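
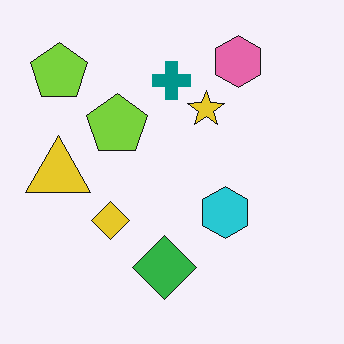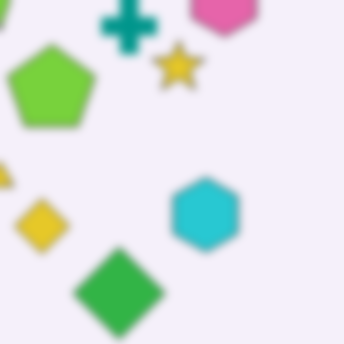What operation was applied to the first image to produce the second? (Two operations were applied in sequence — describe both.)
The second image is the first cropped to a modestly smaller region and rescaled, then noticeably gaussian-blurred.

The visible shapes are larger and the field of view is narrower; shapes near the original edges may be partly or wholly outside the frame — a crop-and-rescale. Shape edges and outlines are uniformly softened across the whole image.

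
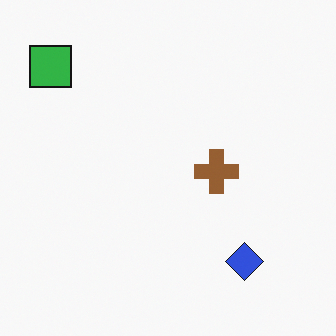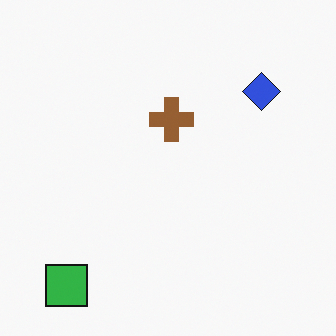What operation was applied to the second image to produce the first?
The transformation is: rotated 90° clockwise.

The green square sits in the bottom-left of the second image and the top-left of the first — consistent with a whole-image 90° clockwise rotation.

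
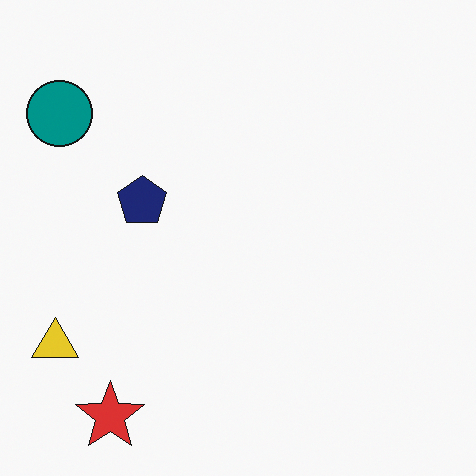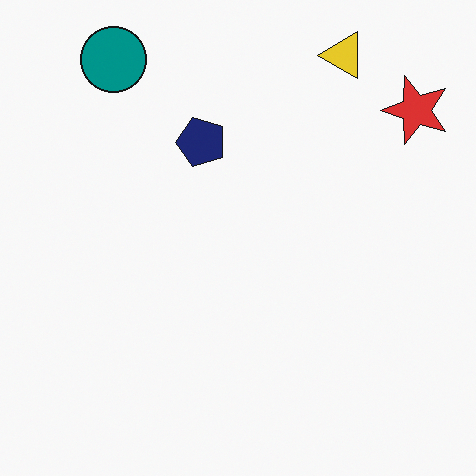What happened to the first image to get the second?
The image was transposed (reflected across the top-left ↔ bottom-right diagonal).

Shapes have swapped their row and column positions — what was in the top-right is now in the bottom-left — a diagonal reflection.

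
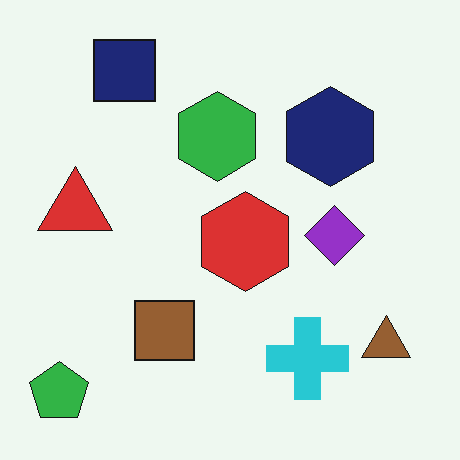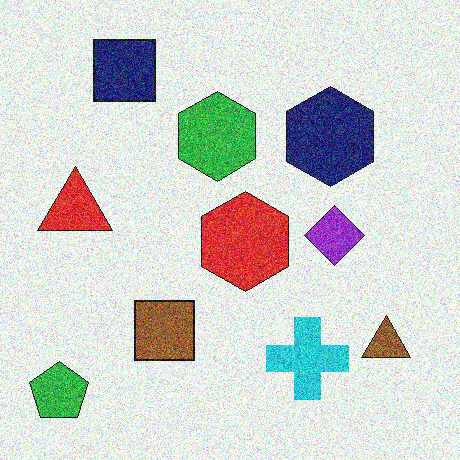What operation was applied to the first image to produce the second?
It was degraded with heavy additive noise.

Random speckle covers the whole image, including the flat background.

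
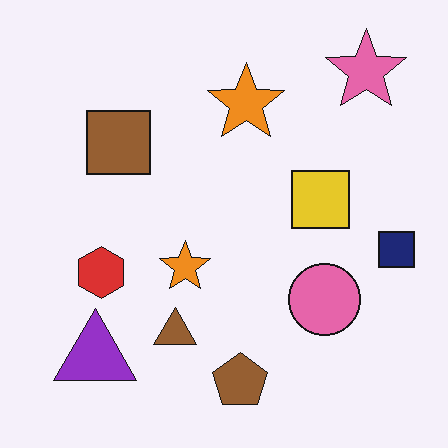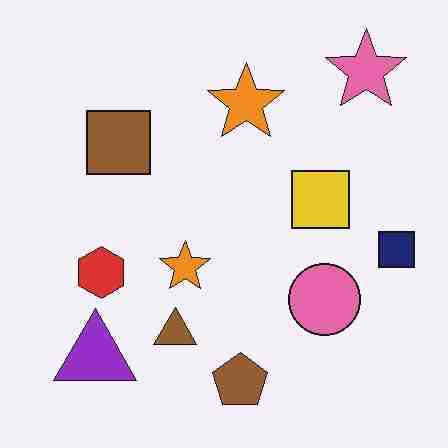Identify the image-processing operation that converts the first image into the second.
Heavily JPEG-compressed with obvious blocking artifacts.

Blocky 8×8 compression artifacts appear around shape edges and the flat background shows ringing — characteristic JPEG degradation.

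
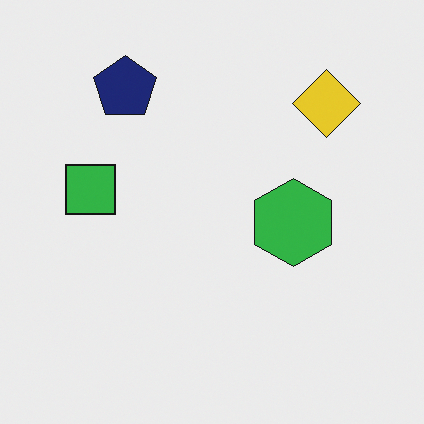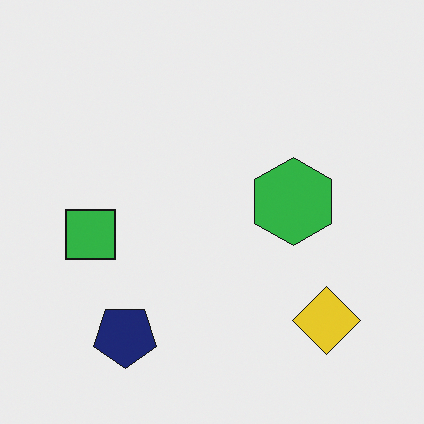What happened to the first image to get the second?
This is the original image flipped vertically (top ↔ bottom).

The navy pentagon is in the top-left of the first image and the bottom-left of the second — shapes on opposite sides of the horizontal midline have swapped in a mirror flip.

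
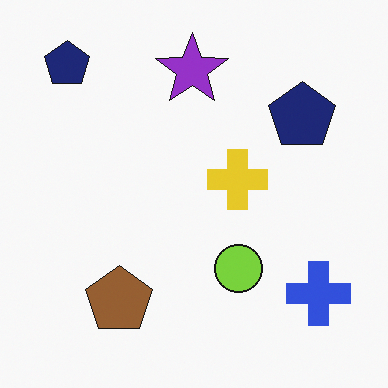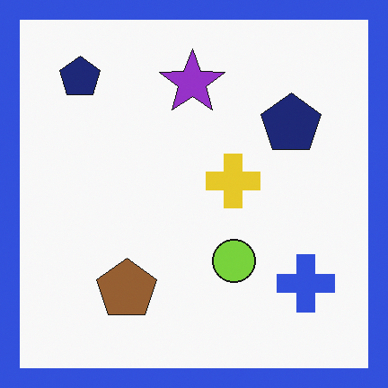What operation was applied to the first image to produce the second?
The image was framed with a blue border.

A solid blue frame runs around the edge of the second image, with the content slightly shrunk inside it.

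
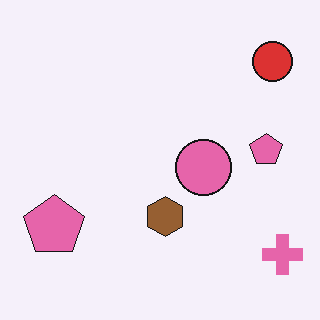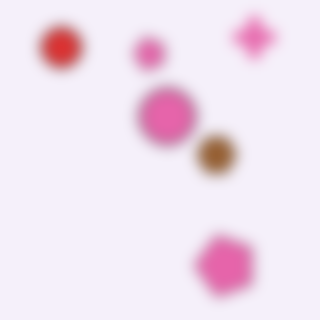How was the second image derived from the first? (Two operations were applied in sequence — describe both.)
The transformation is: strongly gaussian-blurred, then rotated 90° counter-clockwise.

Shape edges and outlines are uniformly softened across the whole image. The pink cross sits in the bottom-right of the first image and the top-right of the second — consistent with a whole-image 90° counter-clockwise rotation.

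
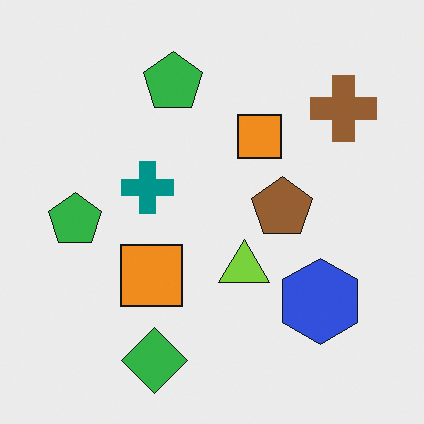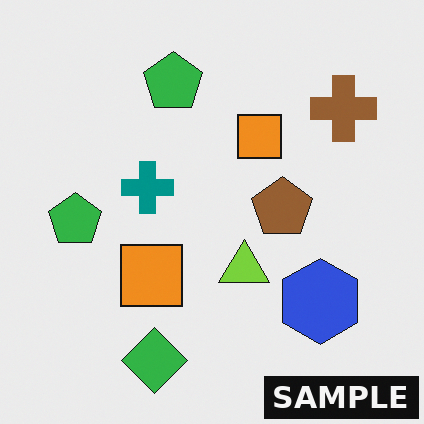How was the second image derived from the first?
This is the original image watermarked with the text "SAMPLE" in the lower-right corner.

A dark label reading "SAMPLE" appears in the lower-right corner.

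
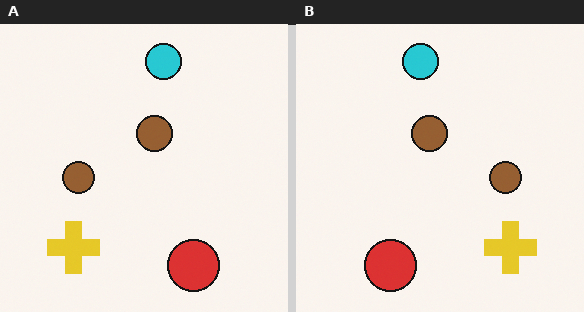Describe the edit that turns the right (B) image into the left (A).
The image was flipped horizontally (left ↔ right).

The yellow cross is in the bottom-right of the right (B) image and the bottom-left of the left (A) — shapes on opposite sides of the vertical midline have swapped in a mirror flip.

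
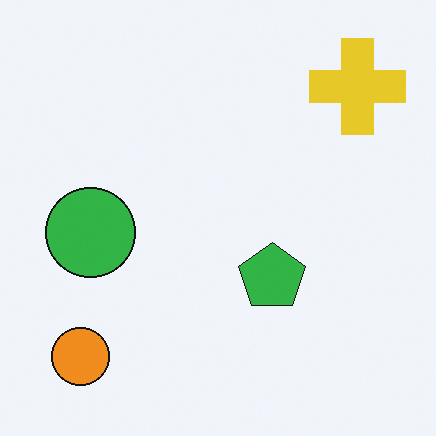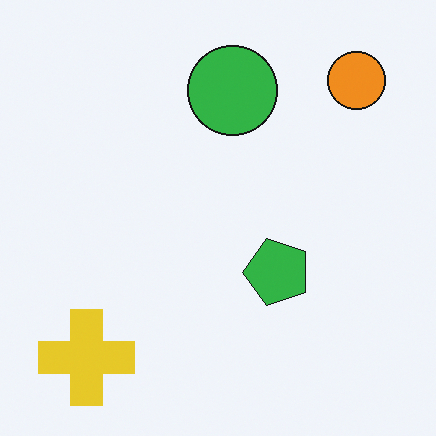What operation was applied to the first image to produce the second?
Transposed (reflected across the top-left ↔ bottom-right diagonal).

Shapes have swapped their row and column positions — what was in the top-right is now in the bottom-left — a diagonal reflection.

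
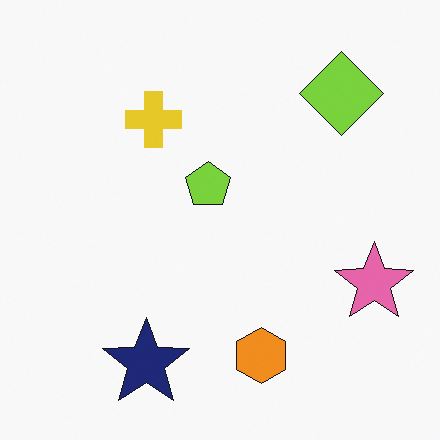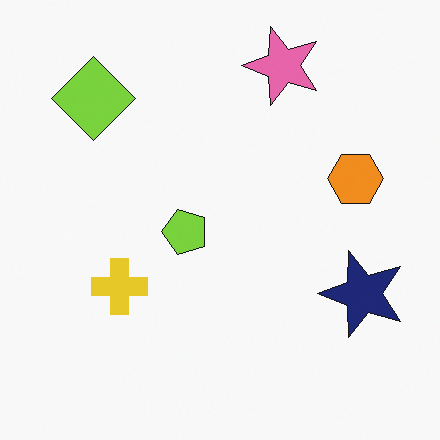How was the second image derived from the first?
The image was rotated 90° counter-clockwise.

The lime diamond sits in the top-right of the first image and the top-left of the second — consistent with a whole-image 90° counter-clockwise rotation.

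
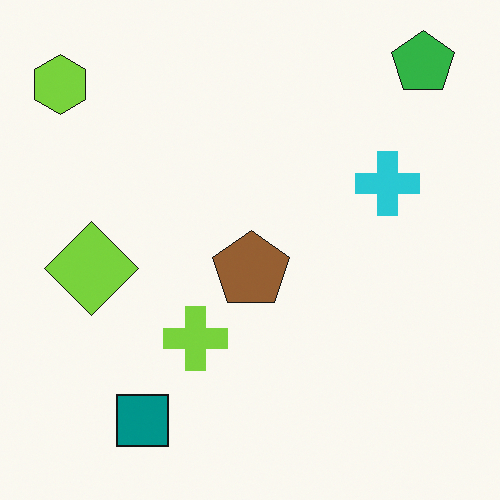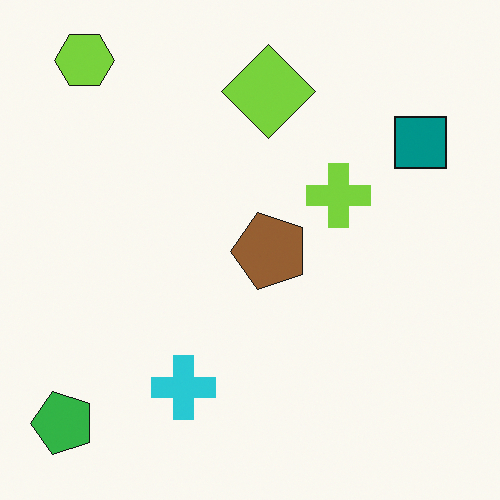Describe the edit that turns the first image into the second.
The transformation is: transposed (reflected across the top-left ↔ bottom-right diagonal).

Shapes have swapped their row and column positions — what was in the top-right is now in the bottom-left — a diagonal reflection.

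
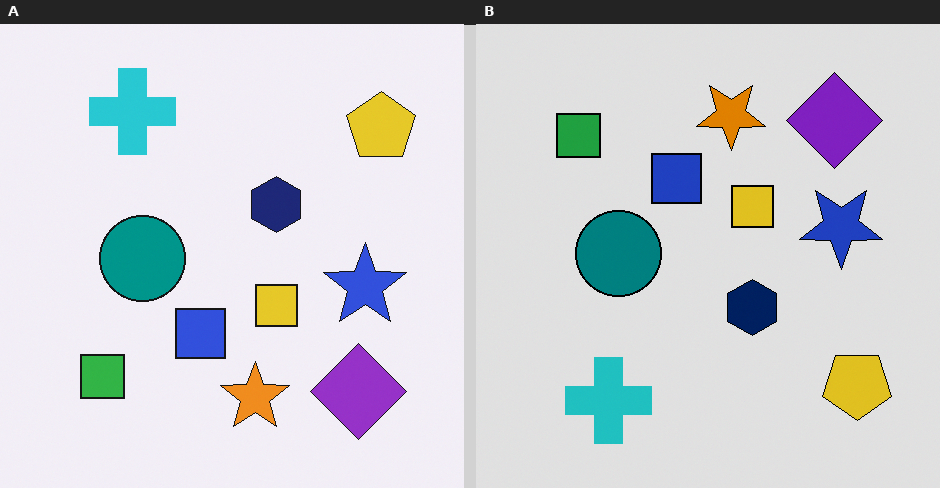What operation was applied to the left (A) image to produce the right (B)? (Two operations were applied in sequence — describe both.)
This is the original image posterized to a reduced palette, then flipped vertically (top ↔ bottom).

Each flat color has snapped to a coarser quantized level — most visibly, the near-white background has dropped to a flat grey. The cyan cross is in the top-left of the left (A) image and the bottom-left of the right (B) — shapes on opposite sides of the horizontal midline have swapped in a mirror flip.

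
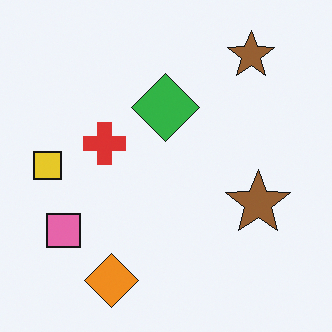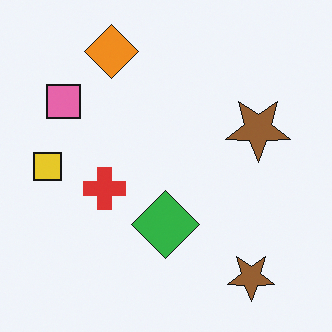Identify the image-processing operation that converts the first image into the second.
It was flipped vertically (top ↔ bottom).

The orange diamond is in the bottom of the first image and the top of the second — shapes on opposite sides of the horizontal midline have swapped in a mirror flip.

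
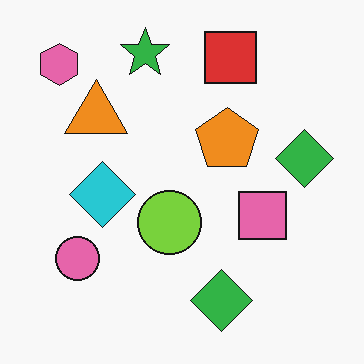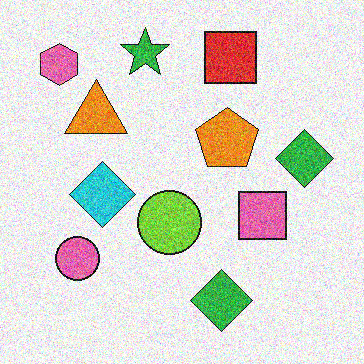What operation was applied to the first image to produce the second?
This is the original image degraded with strong gaussian noise.

Random speckle covers the whole image, including the flat background.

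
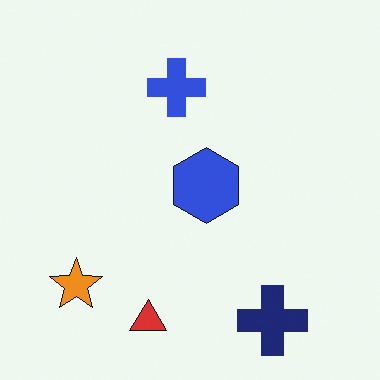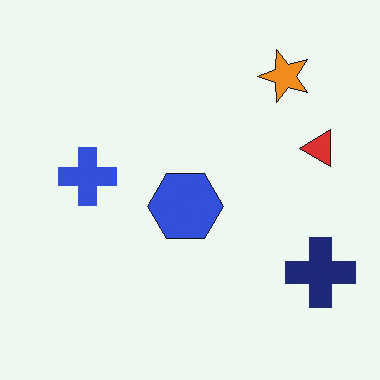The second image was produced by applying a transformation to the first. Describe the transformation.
The second image is the first transposed (reflected across the top-left ↔ bottom-right diagonal).

Shapes have swapped their row and column positions — what was in the top-right is now in the bottom-left — a diagonal reflection.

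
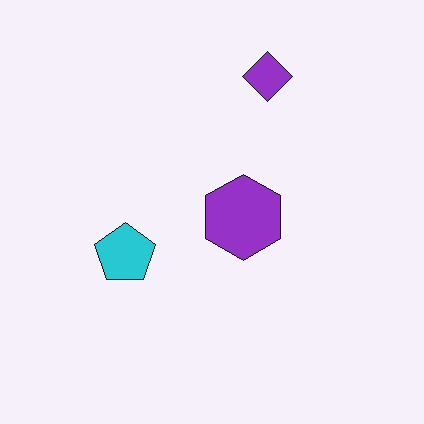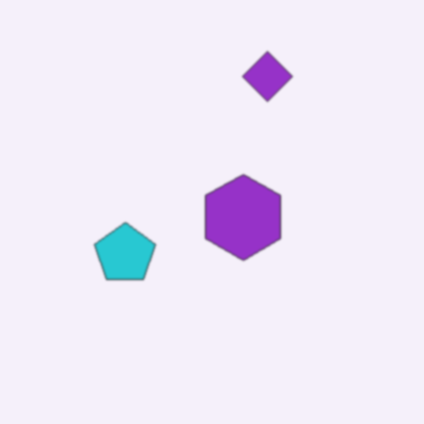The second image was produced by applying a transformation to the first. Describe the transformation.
It was lightly blurred.

Shape edges and outlines are uniformly softened across the whole image.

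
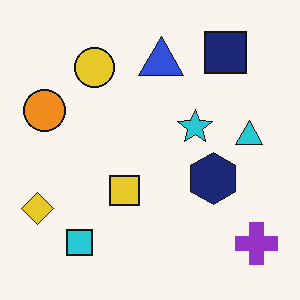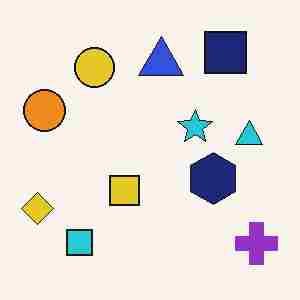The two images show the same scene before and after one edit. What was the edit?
Degraded with heavy JPEG compression.

Blocky 8×8 compression artifacts appear around shape edges and the flat background shows ringing — characteristic JPEG degradation.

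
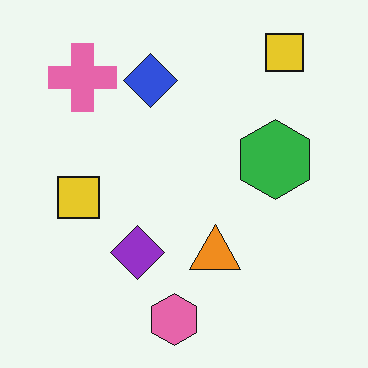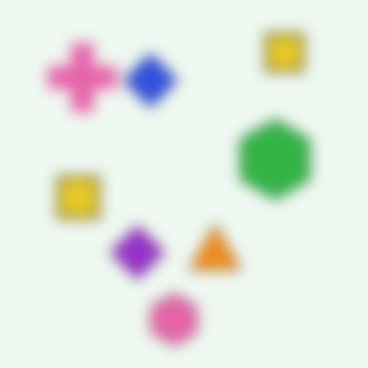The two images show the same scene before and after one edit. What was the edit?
The image was heavily blurred.

Shape edges and outlines are uniformly softened across the whole image.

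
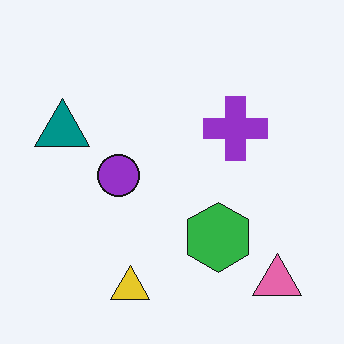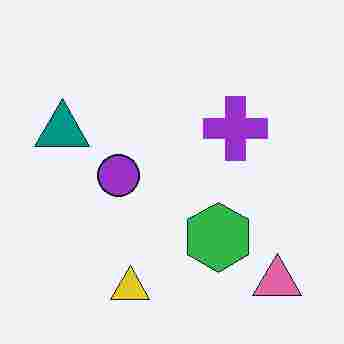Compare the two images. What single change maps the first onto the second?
The transformation is: heavily JPEG-compressed with obvious blocking artifacts.

Blocky 8×8 compression artifacts appear around shape edges and the flat background shows ringing — characteristic JPEG degradation.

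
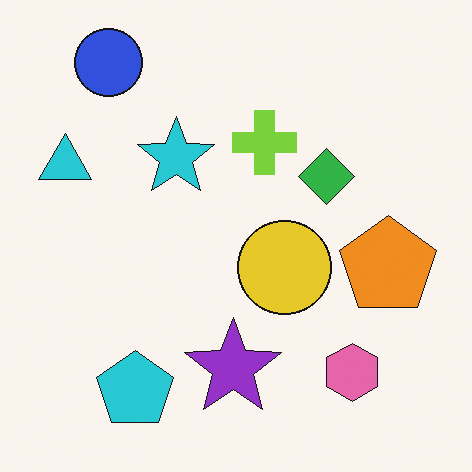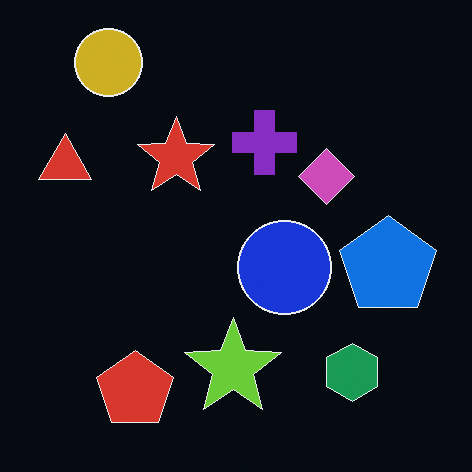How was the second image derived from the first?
The transformation is: color-inverted (negative).

The light background has become dark and every shape's color is its complement — a photographic negative.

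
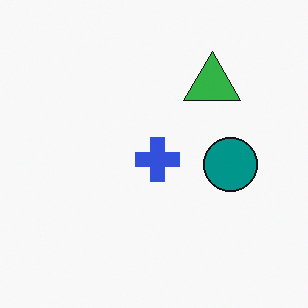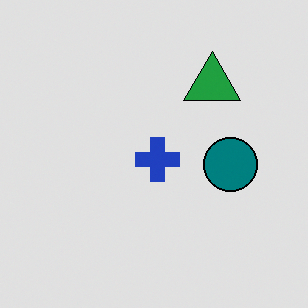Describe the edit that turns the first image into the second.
The transformation is: moderately posterized.

Each flat color has snapped to a coarser quantized level — most visibly, the near-white background has dropped to a flat grey.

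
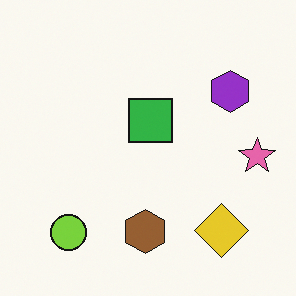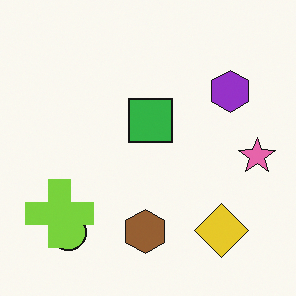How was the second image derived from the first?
The transformation is: overlaid with an additional lime cross.

A lime cross appears in the second image that is absent from the first.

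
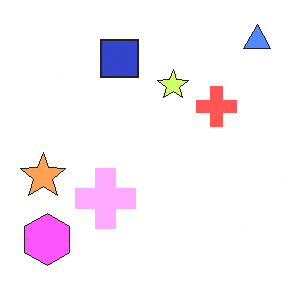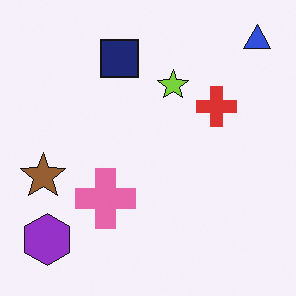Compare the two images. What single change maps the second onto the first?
The image was noticeably brightened.

Every pixel — background and shapes alike — is uniformly brightened.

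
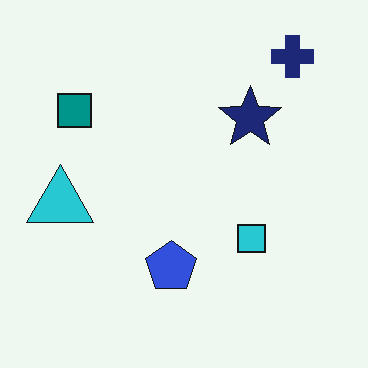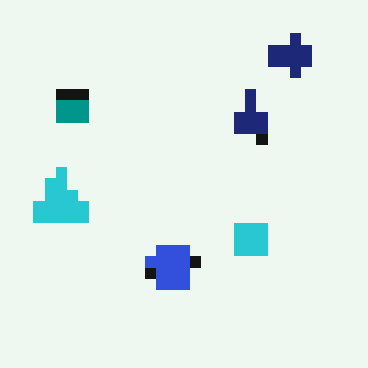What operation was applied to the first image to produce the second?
The transformation is: heavily pixelated into large blocks.

Shapes are reduced to large square blocks; fine edges and outlines are lost — a downscale-then-upscale (mosaic) effect.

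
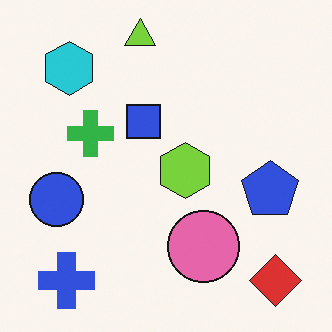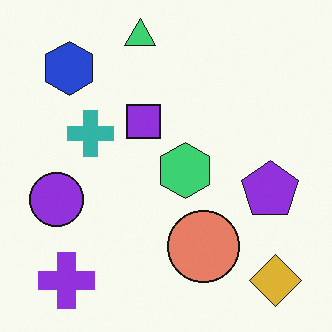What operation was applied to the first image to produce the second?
It was hue-shifted slightly.

Every shape's color has rotated by the same amount around the hue wheel — a uniform hue shift.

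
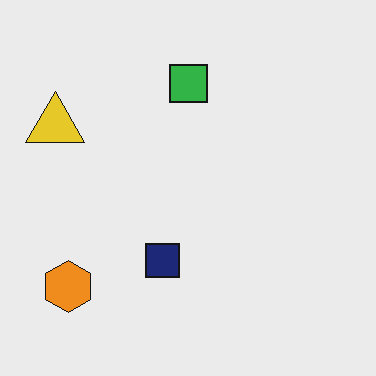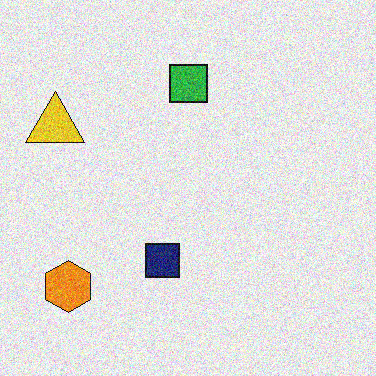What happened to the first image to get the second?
The image was degraded with moderate additive noise.

Random speckle covers the whole image, including the flat background.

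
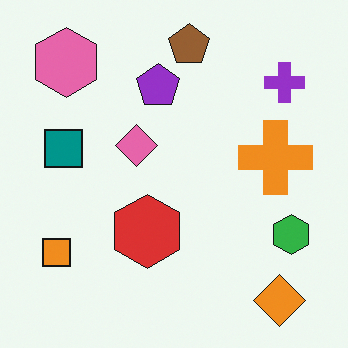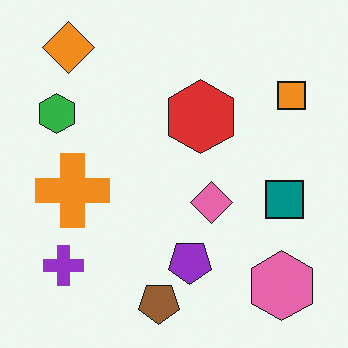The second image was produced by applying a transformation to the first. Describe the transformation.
The transformation is: rotated 180°.

The orange diamond sits in the bottom-right of the first image and the top-left of the second — consistent with a whole-image 180° rotation.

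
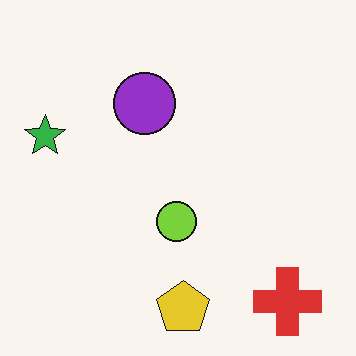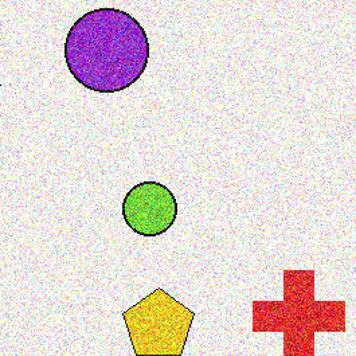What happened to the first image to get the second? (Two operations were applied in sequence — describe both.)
It was degraded with strong gaussian noise, then cropped to a modestly smaller region and rescaled.

Random speckle covers the whole image, including the flat background. The visible shapes are larger and the field of view is narrower; shapes near the original edges may be partly or wholly outside the frame — a crop-and-rescale.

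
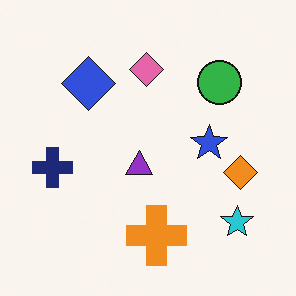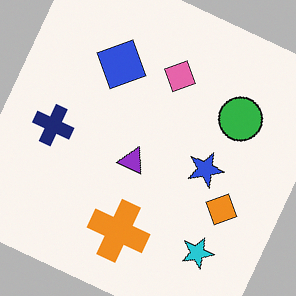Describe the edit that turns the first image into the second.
Rotated clockwise by a clearly visible amount.

Every shape is tilted by the same angle and the image corners show triangular fill wedges — a whole-image rotation by a non-right angle.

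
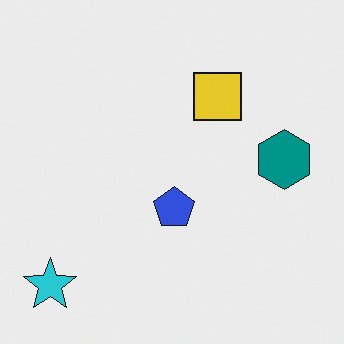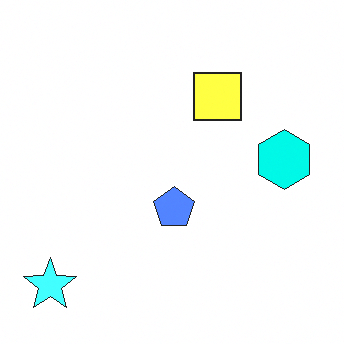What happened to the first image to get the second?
It was noticeably brightened.

Every pixel — background and shapes alike — is uniformly brightened.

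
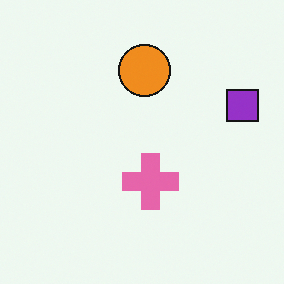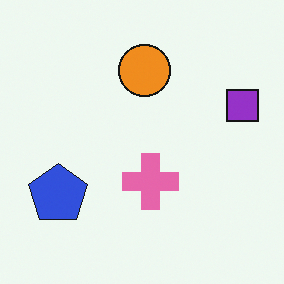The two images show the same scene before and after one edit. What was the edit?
The image was overlaid with an additional blue pentagon.

A blue pentagon appears in the second image that is absent from the first.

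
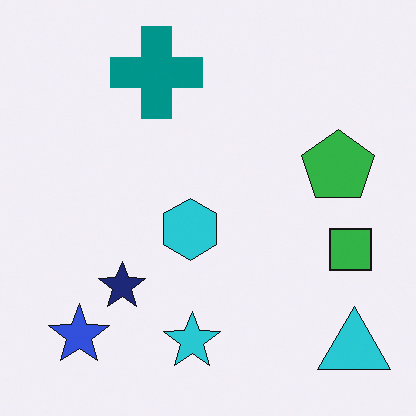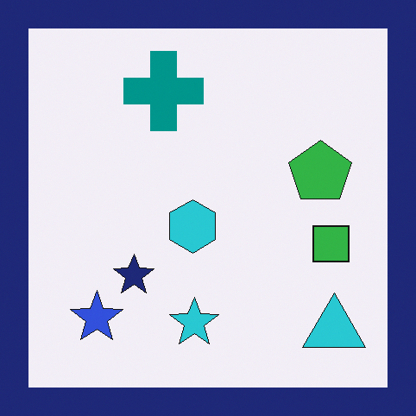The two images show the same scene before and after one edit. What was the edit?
The second image is the first framed with a navy border.

A solid navy frame runs around the edge of the second image, with the content slightly shrunk inside it.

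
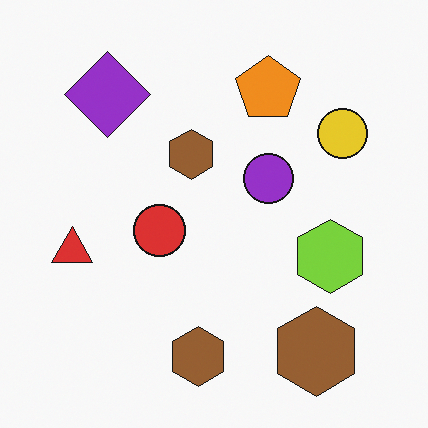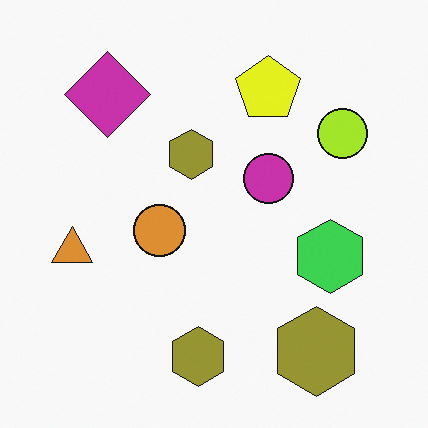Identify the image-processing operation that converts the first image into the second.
The image was hue-shifted by a small amount.

Every shape's color has rotated by the same amount around the hue wheel — a uniform hue shift.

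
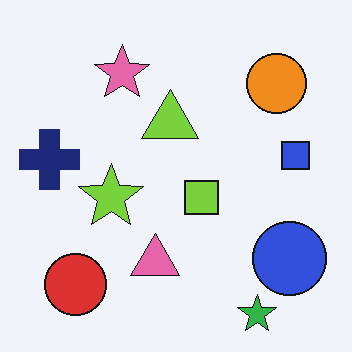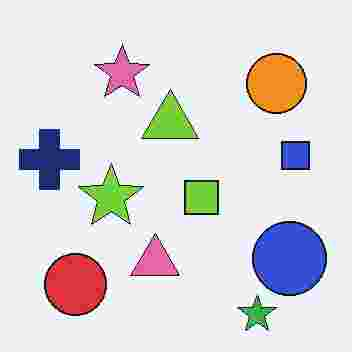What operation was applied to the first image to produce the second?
It was degraded with heavy JPEG compression.

Blocky 8×8 compression artifacts appear around shape edges and the flat background shows ringing — characteristic JPEG degradation.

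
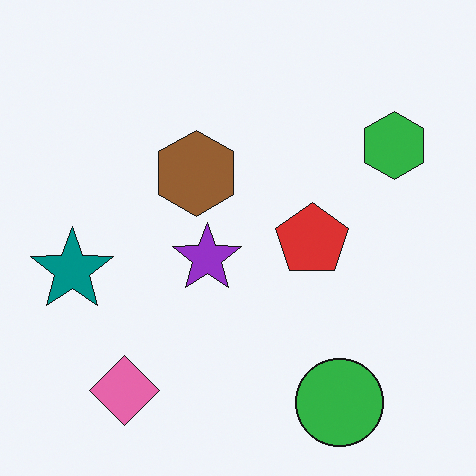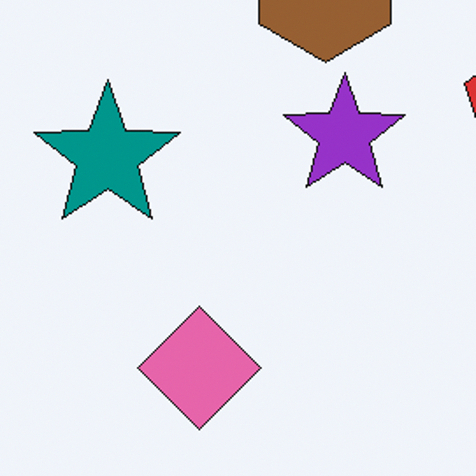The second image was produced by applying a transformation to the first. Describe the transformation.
This is the original image cropped tightly and scaled back up.

The visible shapes are larger and the field of view is narrower; shapes near the original edges may be partly or wholly outside the frame — a crop-and-rescale.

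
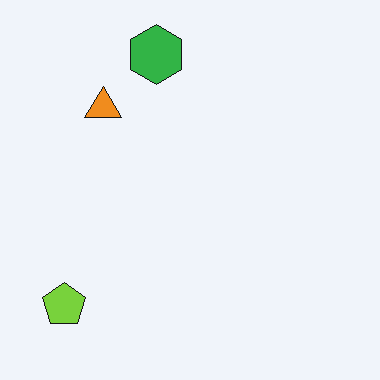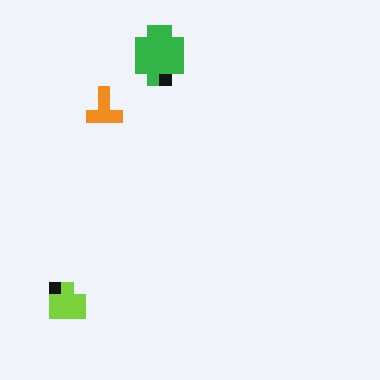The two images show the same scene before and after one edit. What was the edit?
This is the original image heavily pixelated into large blocks.

Shapes are reduced to large square blocks; fine edges and outlines are lost — a downscale-then-upscale (mosaic) effect.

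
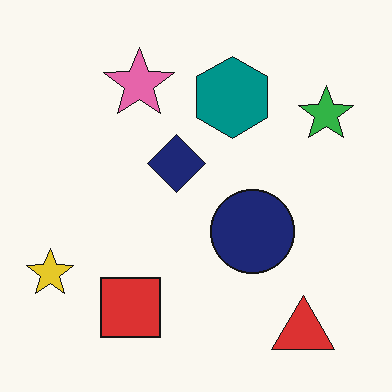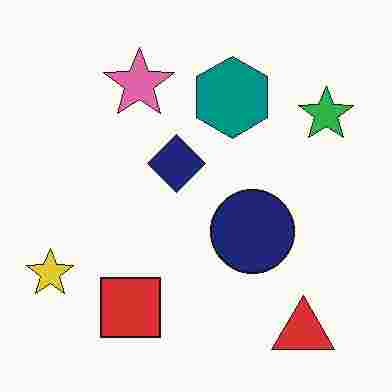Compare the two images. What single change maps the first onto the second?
The second image is the first heavily JPEG-compressed with obvious blocking artifacts.

Blocky 8×8 compression artifacts appear around shape edges and the flat background shows ringing — characteristic JPEG degradation.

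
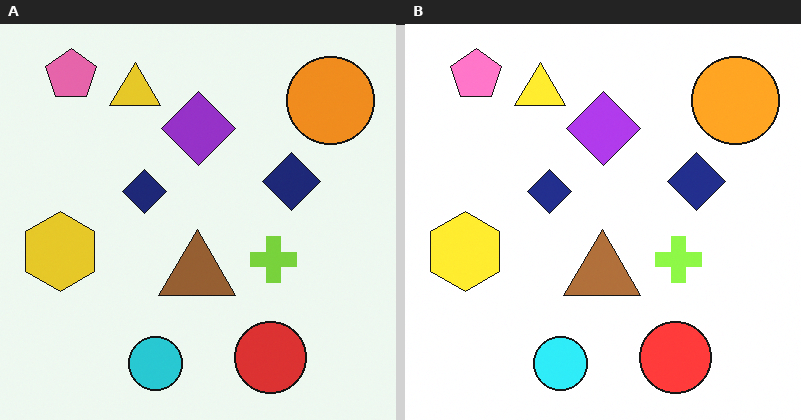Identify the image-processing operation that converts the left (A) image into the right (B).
This is the original image slightly brightened.

Every pixel — background and shapes alike — is uniformly brightened.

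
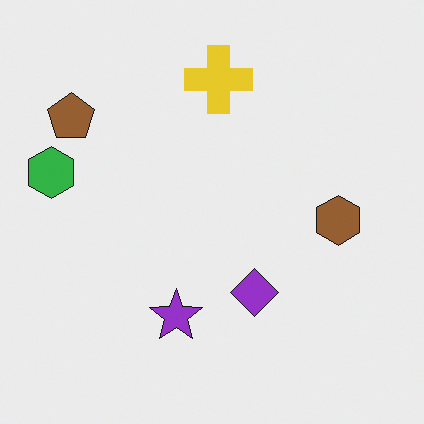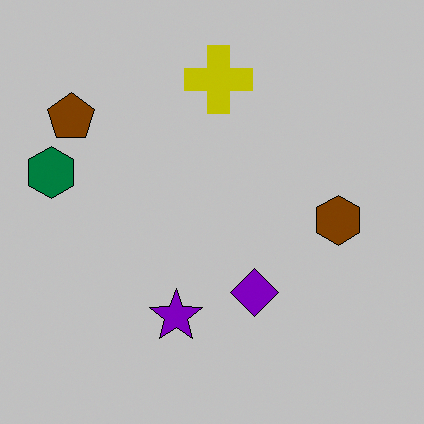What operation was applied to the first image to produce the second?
The second image is the first aggressively posterized.

Each flat color has snapped to a coarser quantized level — most visibly, the near-white background has dropped to a flat grey.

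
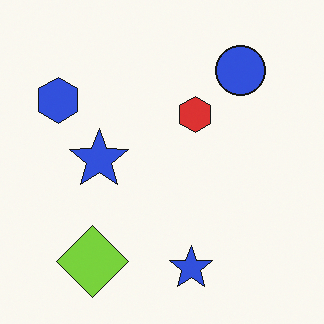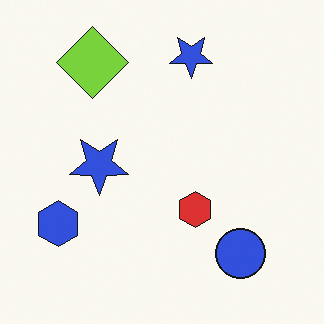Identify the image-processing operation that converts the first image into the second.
This is the original image flipped vertically (top ↔ bottom).

The lime diamond is in the bottom-left of the first image and the top-left of the second — shapes on opposite sides of the horizontal midline have swapped in a mirror flip.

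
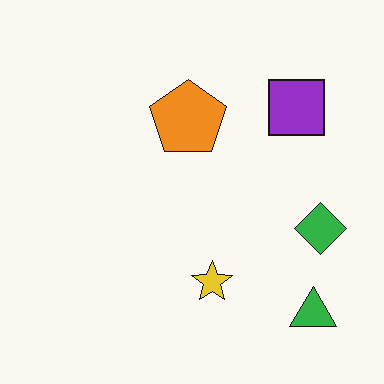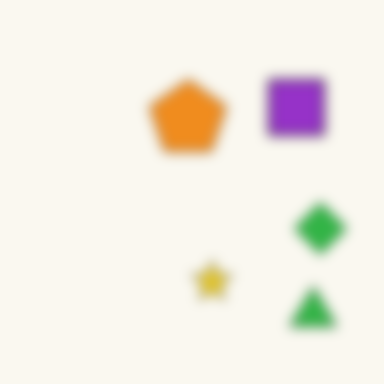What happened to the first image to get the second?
The image was strongly gaussian-blurred.

Shape edges and outlines are uniformly softened across the whole image.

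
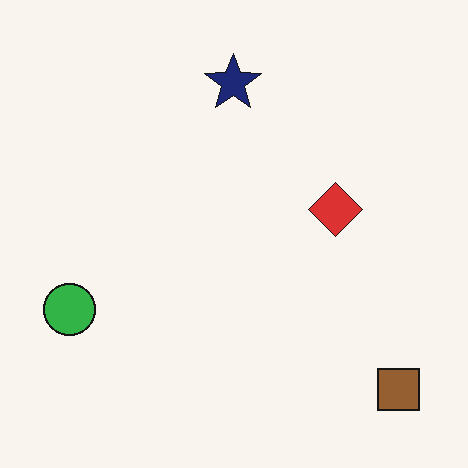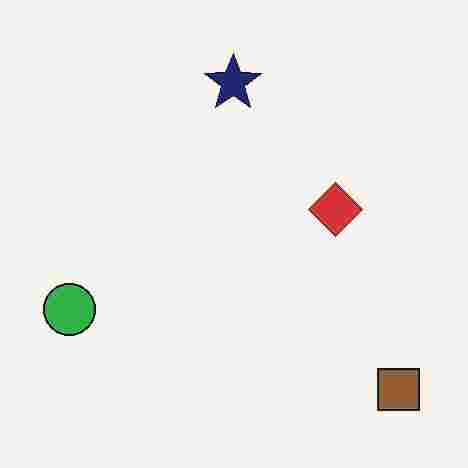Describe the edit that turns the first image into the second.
This is the original image heavily JPEG-compressed with obvious blocking artifacts.

Blocky 8×8 compression artifacts appear around shape edges and the flat background shows ringing — characteristic JPEG degradation.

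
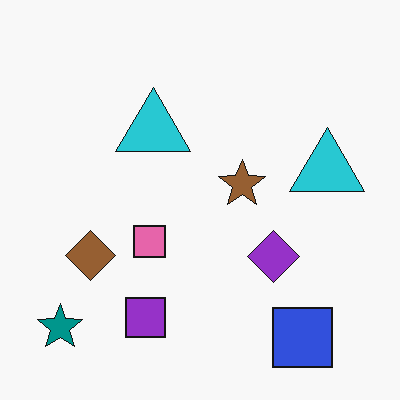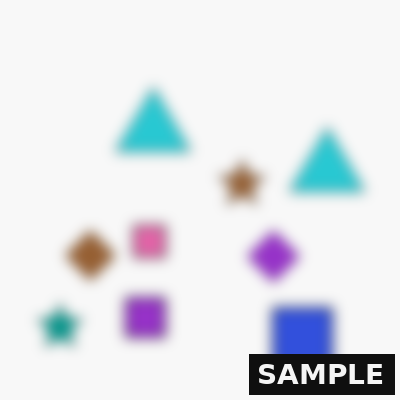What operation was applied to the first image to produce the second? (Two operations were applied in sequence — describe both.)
Strongly gaussian-blurred, then watermarked with the text "SAMPLE" in the lower-right corner.

Shape edges and outlines are uniformly softened across the whole image. A dark label reading "SAMPLE" appears in the lower-right corner.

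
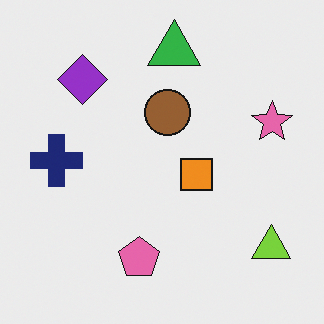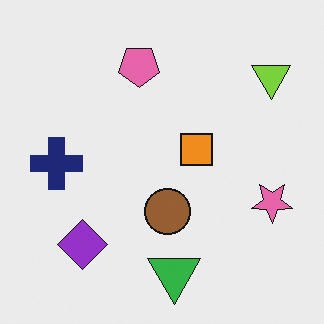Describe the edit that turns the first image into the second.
The image was flipped vertically (top ↔ bottom).

The green triangle is in the top of the first image and the bottom of the second — shapes on opposite sides of the horizontal midline have swapped in a mirror flip.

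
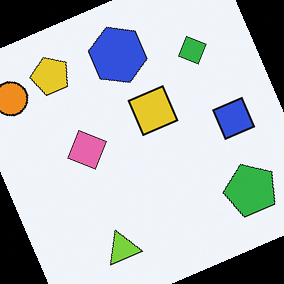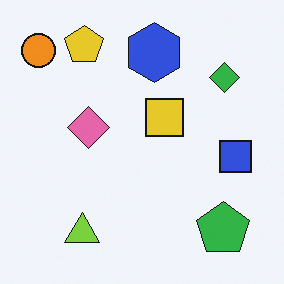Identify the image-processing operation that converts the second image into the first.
The image was rotated counter-clockwise by a clearly visible amount.

Every shape is tilted by the same angle and the image corners show triangular fill wedges — a whole-image rotation by a non-right angle.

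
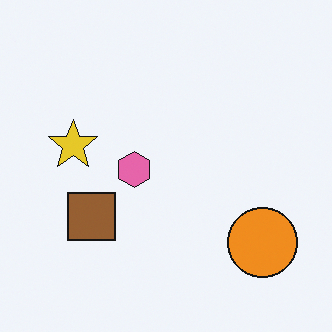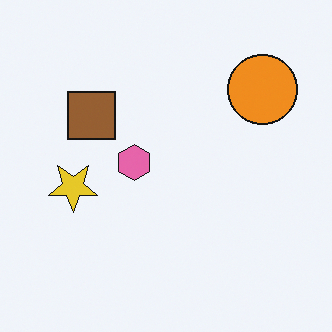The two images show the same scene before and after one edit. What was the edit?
This is the original image flipped vertically (top ↔ bottom).

The orange circle is in the bottom-right of the first image and the top-right of the second — shapes on opposite sides of the horizontal midline have swapped in a mirror flip.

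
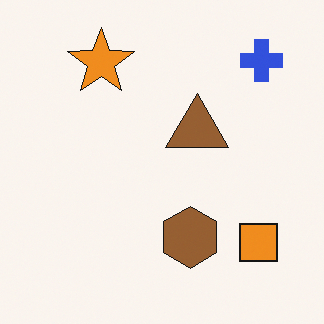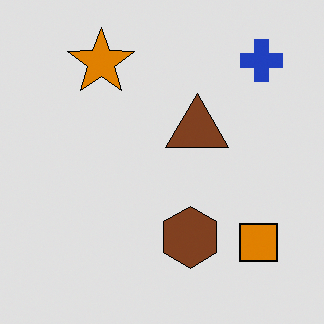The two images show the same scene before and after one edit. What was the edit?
The transformation is: posterized to a reduced palette.

Each flat color has snapped to a coarser quantized level — most visibly, the near-white background has dropped to a flat grey.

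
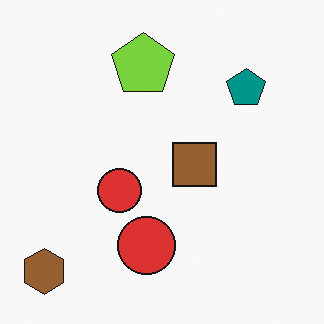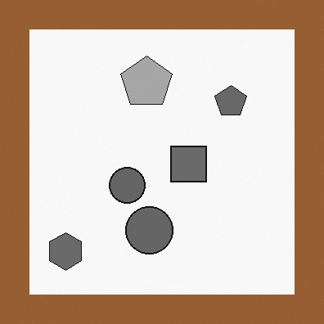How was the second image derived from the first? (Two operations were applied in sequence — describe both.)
The image was converted to grayscale, then framed with a brown border.

All color is removed — every shape is now a shade of grey. A solid brown frame runs around the edge of the second image, with the content slightly shrunk inside it.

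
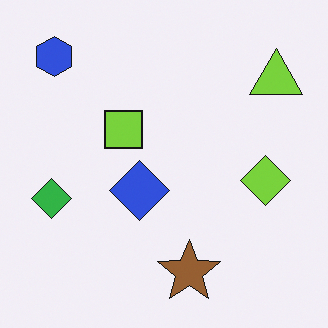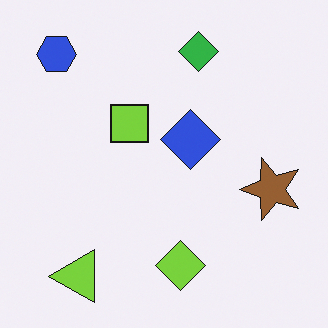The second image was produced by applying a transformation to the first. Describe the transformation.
The transformation is: transposed (reflected across the top-left ↔ bottom-right diagonal).

Shapes have swapped their row and column positions — what was in the top-right is now in the bottom-left — a diagonal reflection.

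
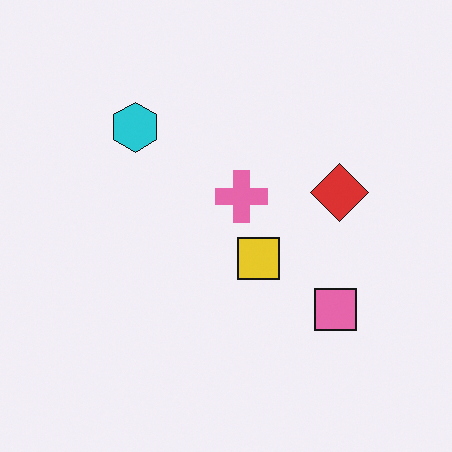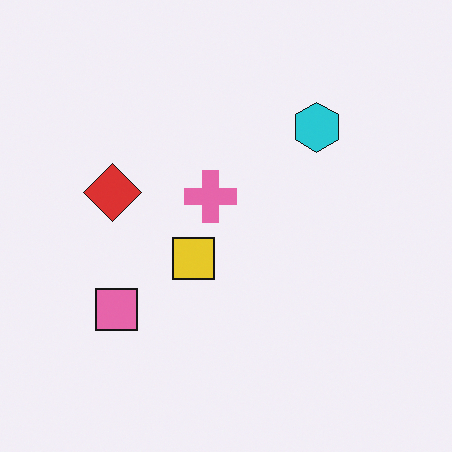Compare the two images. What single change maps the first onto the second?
The transformation is: flipped horizontally (left ↔ right).

The red diamond is in the right of the first image and the left of the second — shapes on opposite sides of the vertical midline have swapped in a mirror flip.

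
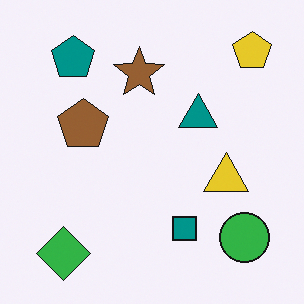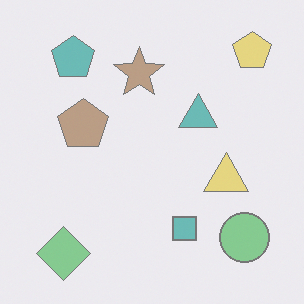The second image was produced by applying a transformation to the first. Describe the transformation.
The image was given much lower contrast.

Tones are pushed toward mid-grey across the whole image — a global contrast change.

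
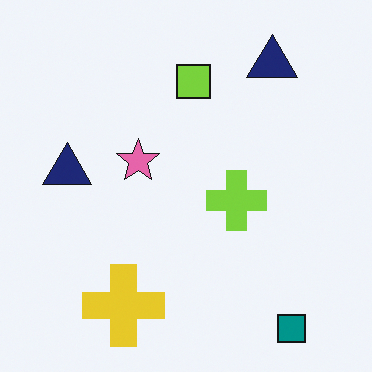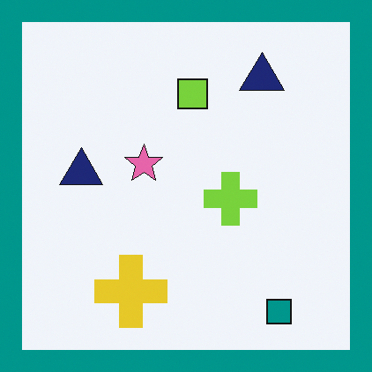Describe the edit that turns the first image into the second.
The transformation is: framed with a teal border.

A solid teal frame runs around the edge of the second image, with the content slightly shrunk inside it.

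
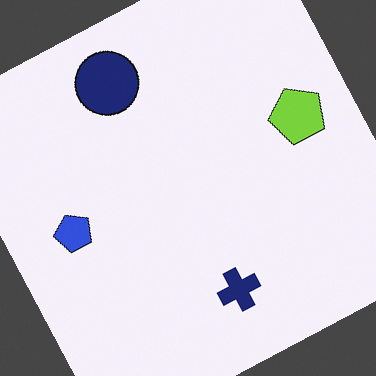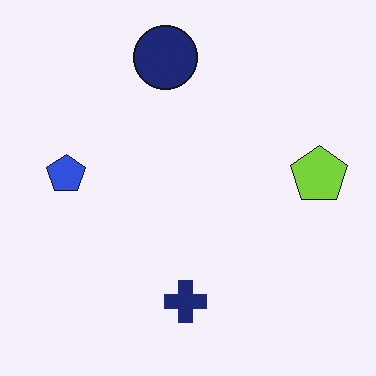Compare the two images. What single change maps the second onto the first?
The first image is the second rotated counter-clockwise by a moderate amount.

Every shape is tilted by the same angle and the image corners show triangular fill wedges — a whole-image rotation by a non-right angle.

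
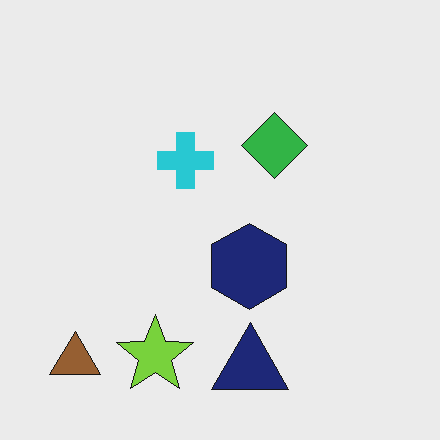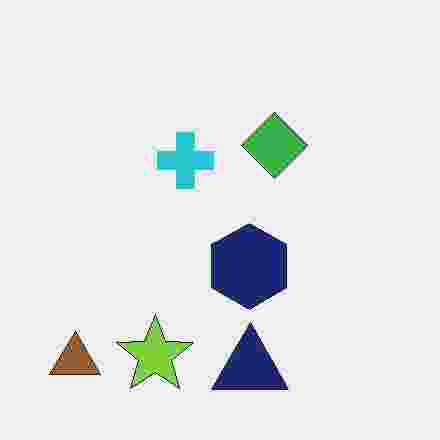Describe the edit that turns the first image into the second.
The transformation is: degraded with heavy JPEG compression.

Blocky 8×8 compression artifacts appear around shape edges and the flat background shows ringing — characteristic JPEG degradation.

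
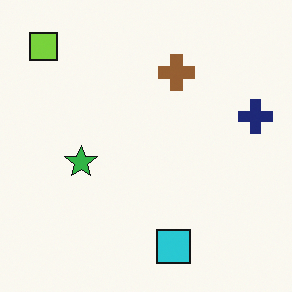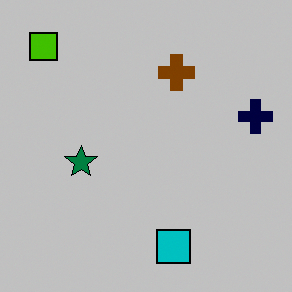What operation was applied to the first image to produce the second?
The second image is the first heavily posterized to just a handful of flat colors.

Each flat color has snapped to a coarser quantized level — most visibly, the near-white background has dropped to a flat grey.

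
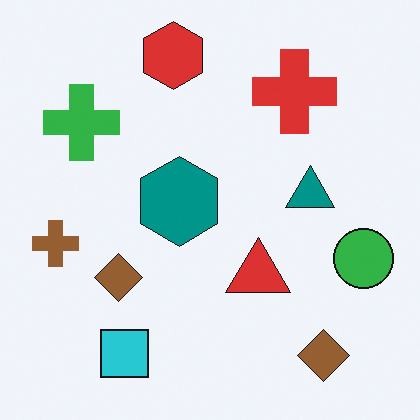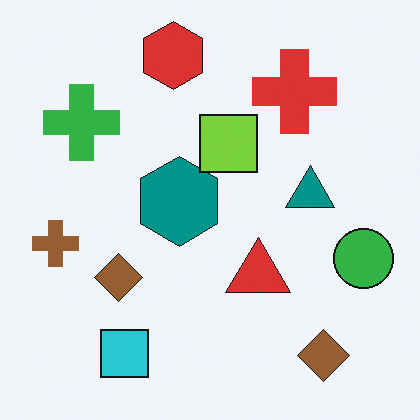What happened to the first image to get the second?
Overlaid with an additional lime square.

A lime square appears in the second image that is absent from the first.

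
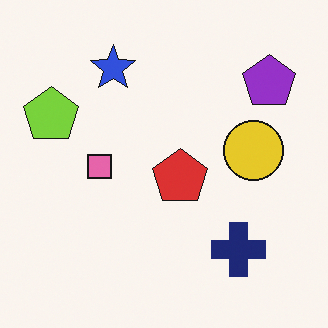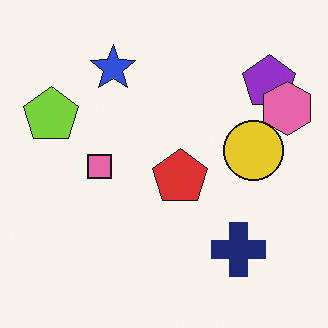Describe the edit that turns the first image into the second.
Overlaid with an additional pink hexagon.

A pink hexagon appears in the second image that is absent from the first.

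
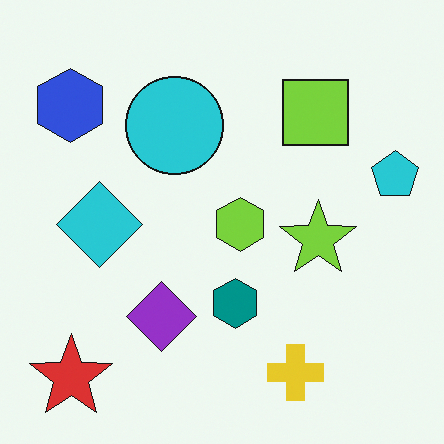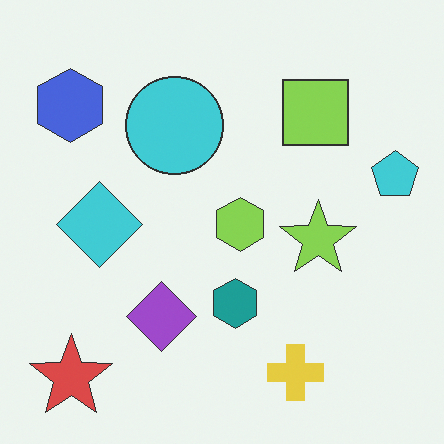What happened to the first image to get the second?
This is the original image given slightly reduced contrast.

Tones are pushed toward mid-grey across the whole image — a global contrast change.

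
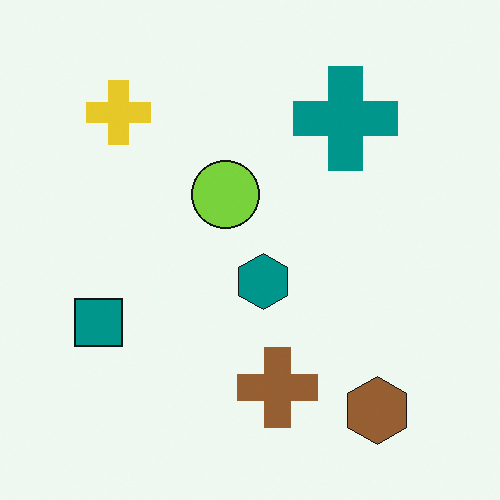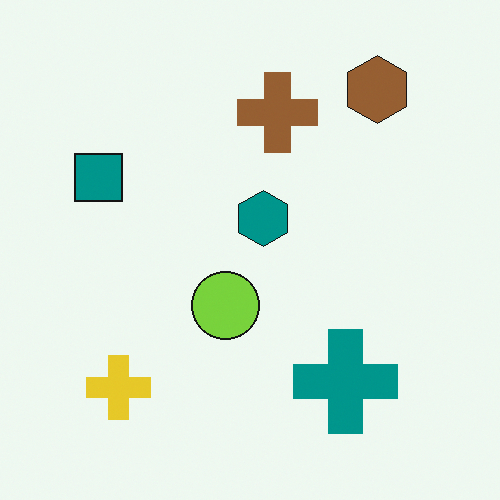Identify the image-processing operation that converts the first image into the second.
The image was flipped vertically (top ↔ bottom).

The brown hexagon is in the bottom-right of the first image and the top-right of the second — shapes on opposite sides of the horizontal midline have swapped in a mirror flip.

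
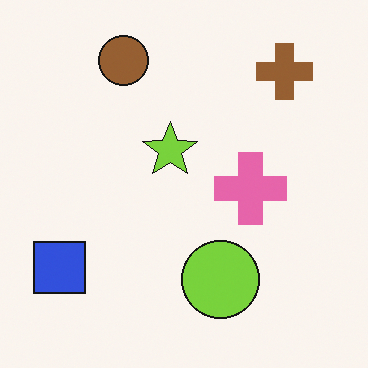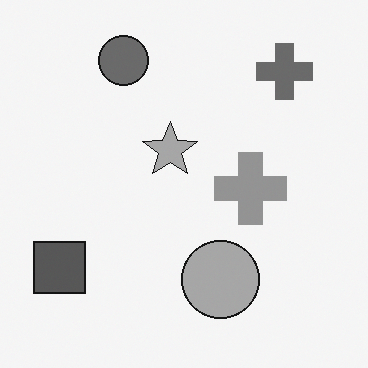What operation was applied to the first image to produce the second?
This is the original image converted to grayscale.

All color is removed — every shape is now a shade of grey.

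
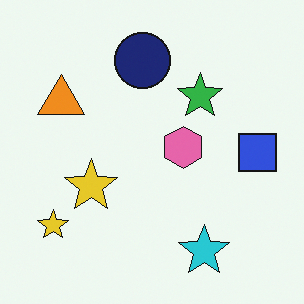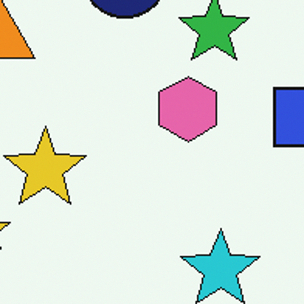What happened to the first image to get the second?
The image was cropped to a modestly smaller region and rescaled.

The visible shapes are larger and the field of view is narrower; shapes near the original edges may be partly or wholly outside the frame — a crop-and-rescale.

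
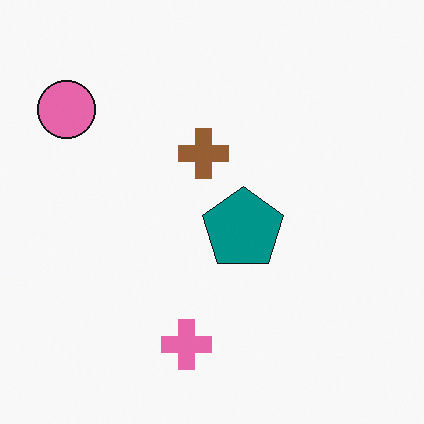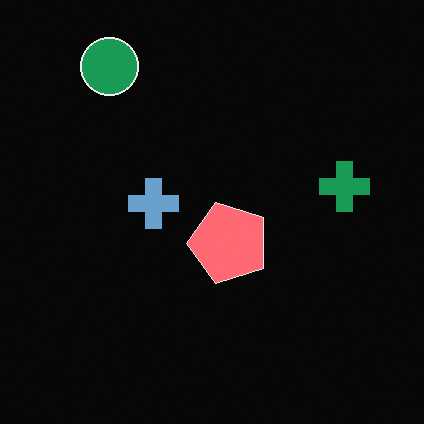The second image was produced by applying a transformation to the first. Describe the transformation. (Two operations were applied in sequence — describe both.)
The transformation is: color-inverted (negative), then transposed (reflected across the top-left ↔ bottom-right diagonal).

The light background has become dark and every shape's color is its complement — a photographic negative. Shapes have swapped their row and column positions — what was in the top-right is now in the bottom-left — a diagonal reflection.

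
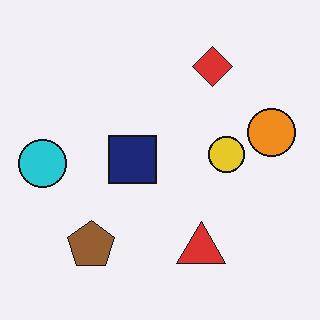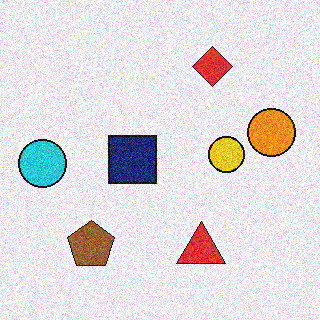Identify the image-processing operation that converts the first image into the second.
This is the original image degraded with moderate additive noise.

Random speckle covers the whole image, including the flat background.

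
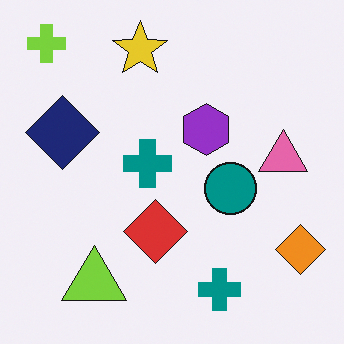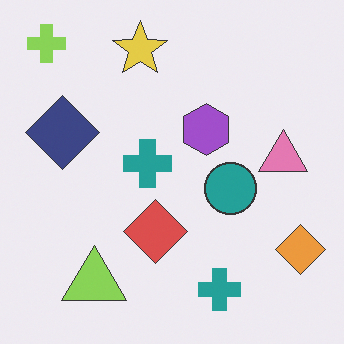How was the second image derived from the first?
Given slightly reduced contrast.

Tones are pushed toward mid-grey across the whole image — a global contrast change.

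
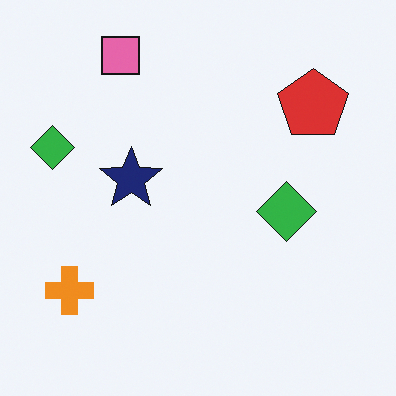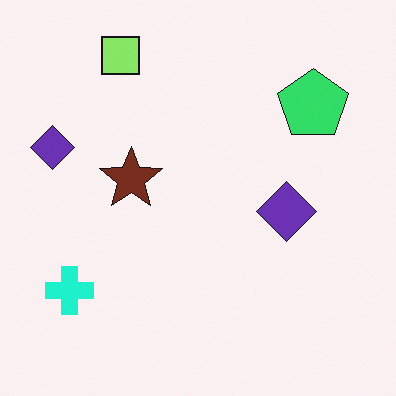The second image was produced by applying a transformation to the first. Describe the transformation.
The second image is the first hue-shifted through roughly a third of the color wheel.

Every shape's color has rotated by the same amount around the hue wheel — a uniform hue shift.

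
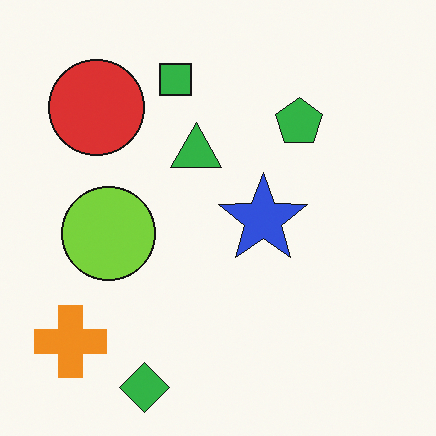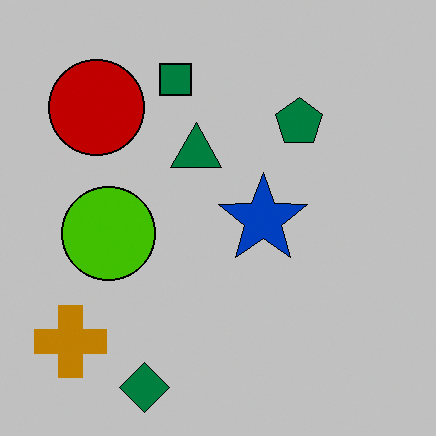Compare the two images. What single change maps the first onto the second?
Aggressively posterized.

Each flat color has snapped to a coarser quantized level — most visibly, the near-white background has dropped to a flat grey.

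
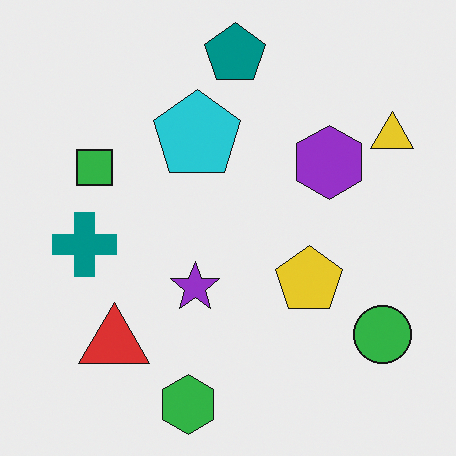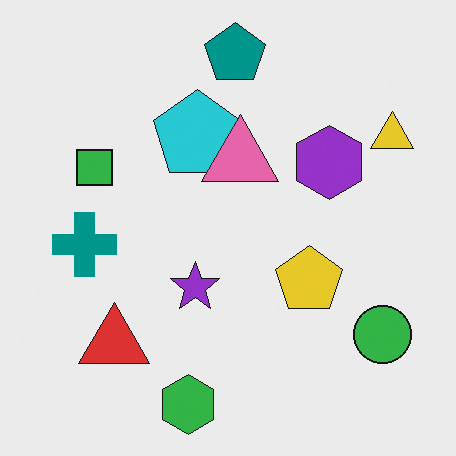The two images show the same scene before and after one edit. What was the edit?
It was overlaid with an additional pink triangle.

A pink triangle appears in the second image that is absent from the first.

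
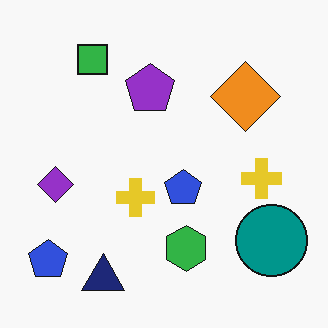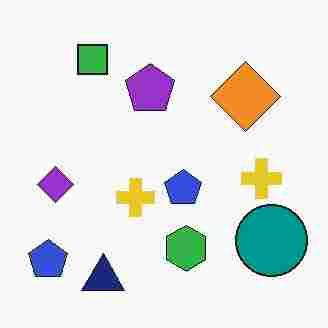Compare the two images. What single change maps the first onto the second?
This is the original image heavily JPEG-compressed with obvious blocking artifacts.

Blocky 8×8 compression artifacts appear around shape edges and the flat background shows ringing — characteristic JPEG degradation.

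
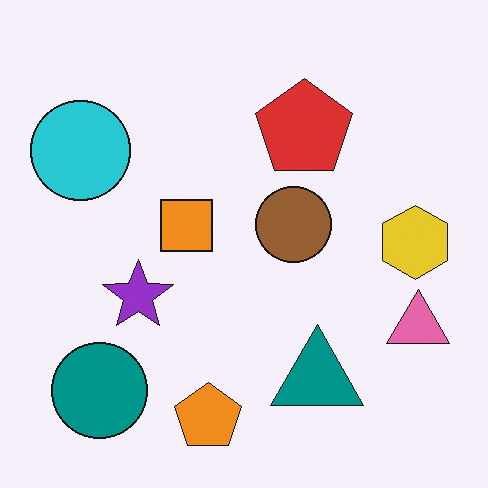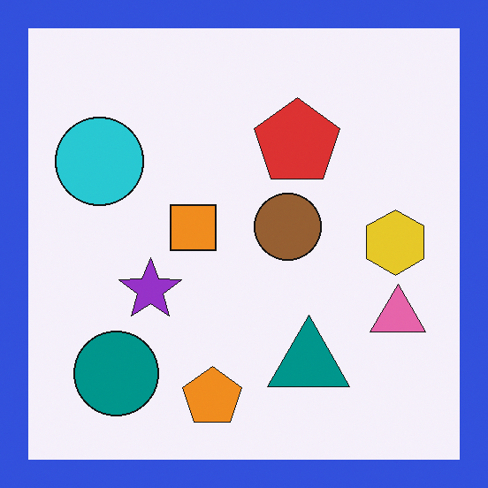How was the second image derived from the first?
The image was framed with a blue border.

A solid blue frame runs around the edge of the second image, with the content slightly shrunk inside it.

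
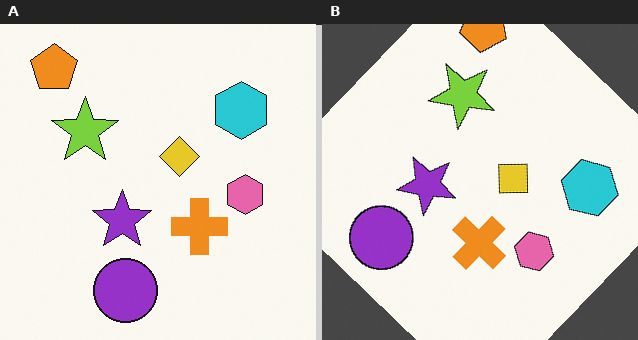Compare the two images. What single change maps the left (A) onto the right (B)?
The right (B) image is the left (A) rotated clockwise by a large amount — several tens of degrees.

Every shape is tilted by the same angle and the image corners show triangular fill wedges — a whole-image rotation by a non-right angle.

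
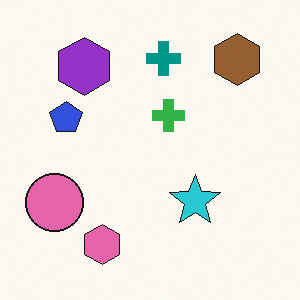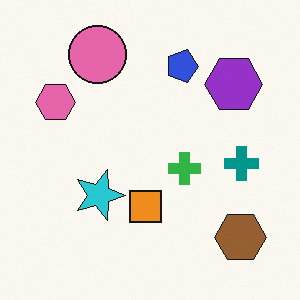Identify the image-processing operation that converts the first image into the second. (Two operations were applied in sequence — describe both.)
The image was rotated 90° clockwise, then overlaid with an additional orange square.

The brown hexagon sits in the top-right of the first image and the bottom-right of the second — consistent with a whole-image 90° clockwise rotation. An orange square appears in the second image that is absent from the first.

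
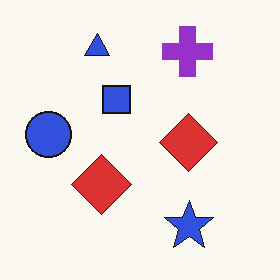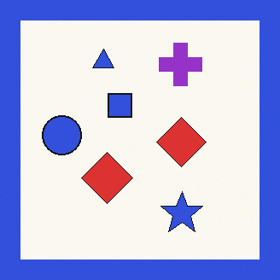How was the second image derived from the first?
The second image is the first framed with a blue border.

A solid blue frame runs around the edge of the second image, with the content slightly shrunk inside it.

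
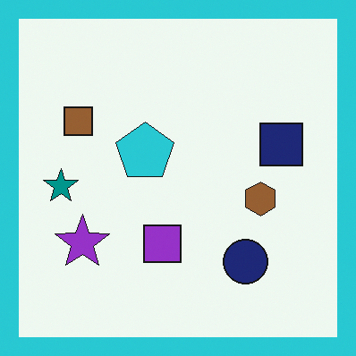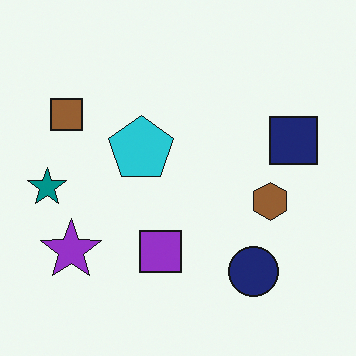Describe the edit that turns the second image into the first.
The image was framed with a cyan border.

A solid cyan frame runs around the edge of the first image, with the content slightly shrunk inside it.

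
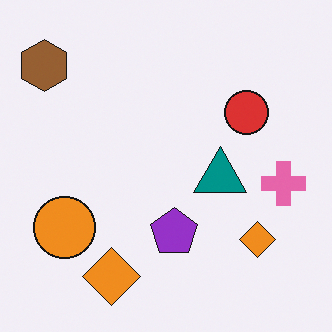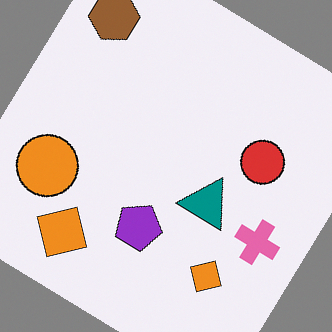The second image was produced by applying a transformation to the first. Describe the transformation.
It was rotated clockwise by a large amount — several tens of degrees.

Every shape is tilted by the same angle and the image corners show triangular fill wedges — a whole-image rotation by a non-right angle.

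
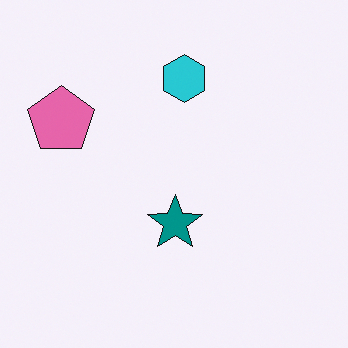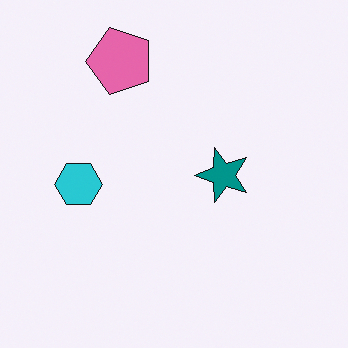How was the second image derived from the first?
The second image is the first transposed (reflected across the top-left ↔ bottom-right diagonal).

Shapes have swapped their row and column positions — what was in the top-right is now in the bottom-left — a diagonal reflection.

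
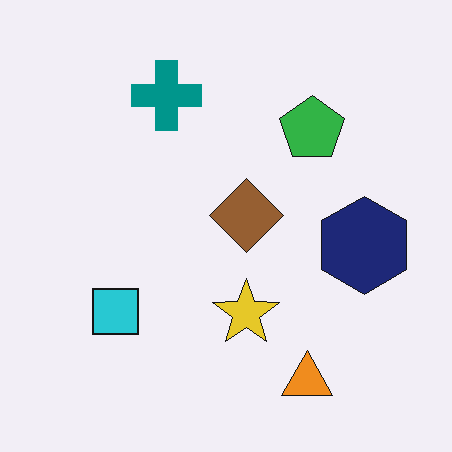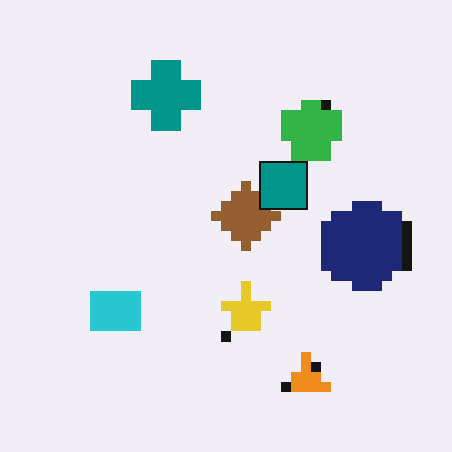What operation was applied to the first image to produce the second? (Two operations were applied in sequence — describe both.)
The image was coarsely pixelated, then overlaid with an additional teal square.

Shapes are reduced to large square blocks; fine edges and outlines are lost — a downscale-then-upscale (mosaic) effect. A teal square appears in the second image that is absent from the first.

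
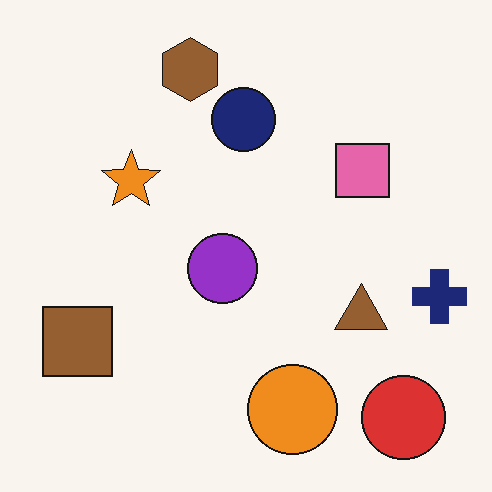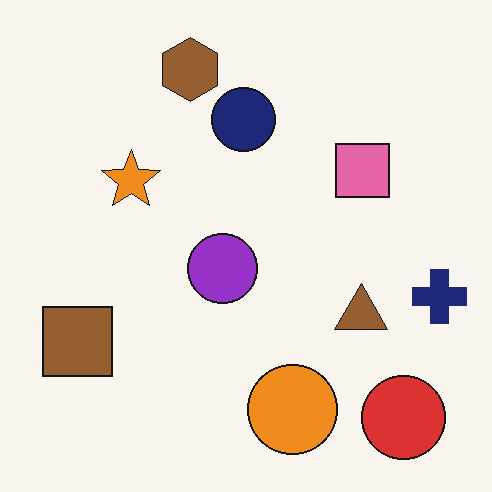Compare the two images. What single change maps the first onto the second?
The image was given moderate JPEG compression.

Blocky 8×8 compression artifacts appear around shape edges and the flat background shows ringing — characteristic JPEG degradation.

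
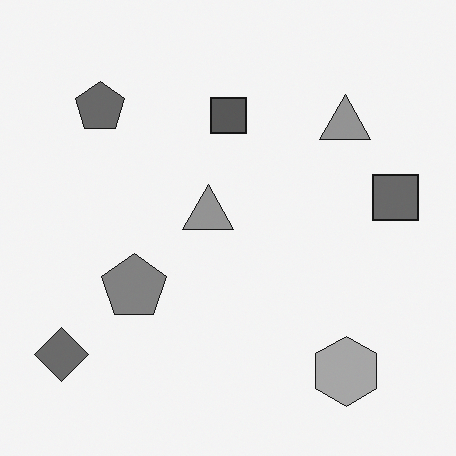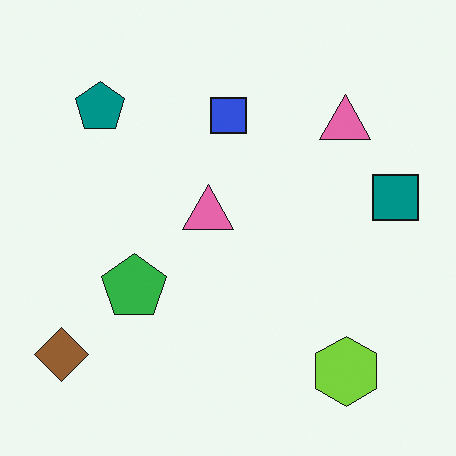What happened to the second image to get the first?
The image was converted to grayscale.

All color is removed — every shape is now a shade of grey.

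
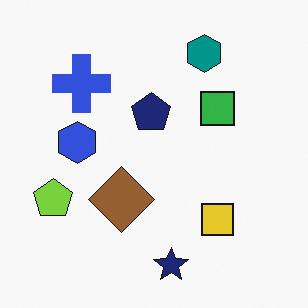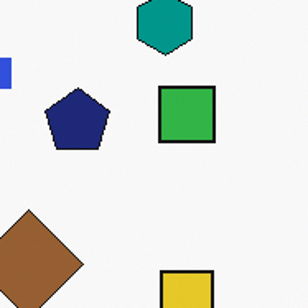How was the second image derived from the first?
This is the original image cropped tightly and scaled back up.

The visible shapes are larger and the field of view is narrower; shapes near the original edges may be partly or wholly outside the frame — a crop-and-rescale.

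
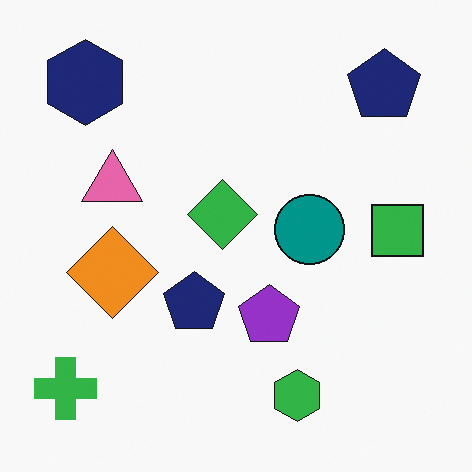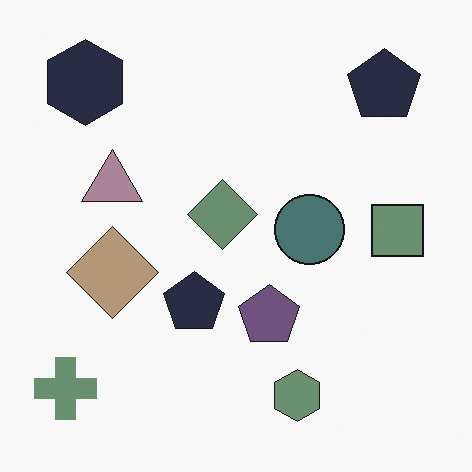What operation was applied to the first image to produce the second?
It was made much more muted (saturation change).

All colors are more muted and greyish — a global saturation change.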